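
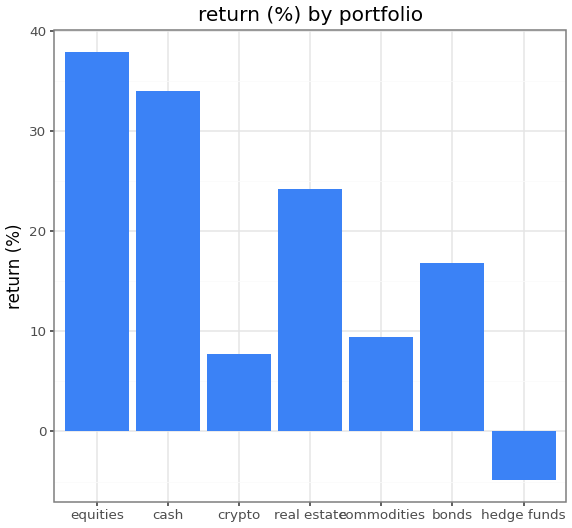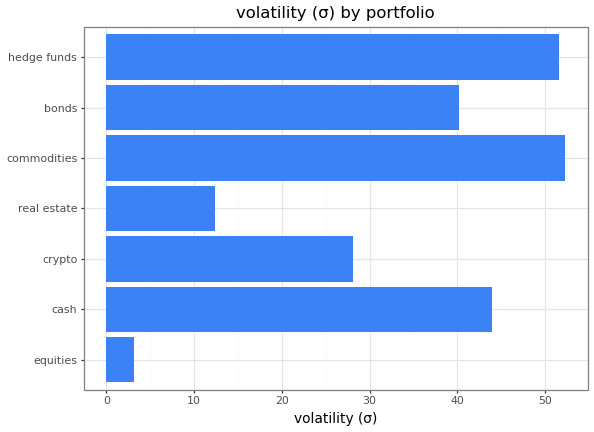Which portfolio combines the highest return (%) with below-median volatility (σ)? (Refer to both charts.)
Chart 2 median volatility (σ) ≈ 40; below-median portfolios: equities, crypto, real estate. Among those, equities has the highest return (%) (≈ 40).

equities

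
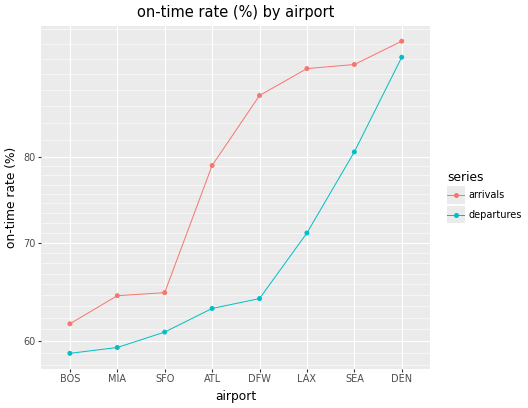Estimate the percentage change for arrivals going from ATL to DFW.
≈ +12.5%

ATL ≈ 80, DFW ≈ 90; (90 − 80) / 80 ≈ +12.5%.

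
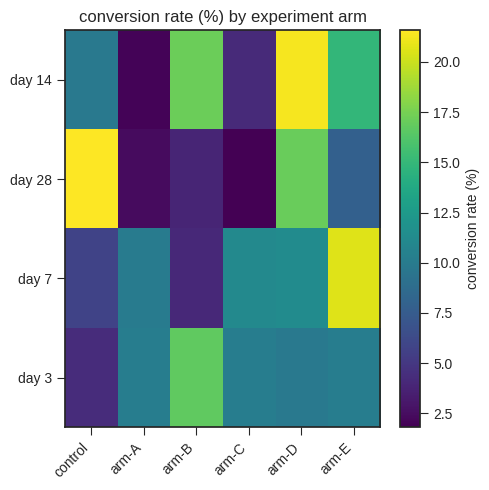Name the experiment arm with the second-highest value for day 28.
Top 3 for day 28: control ≈ 22, arm-D ≈ 18, arm-E ≈ 8.

arm-D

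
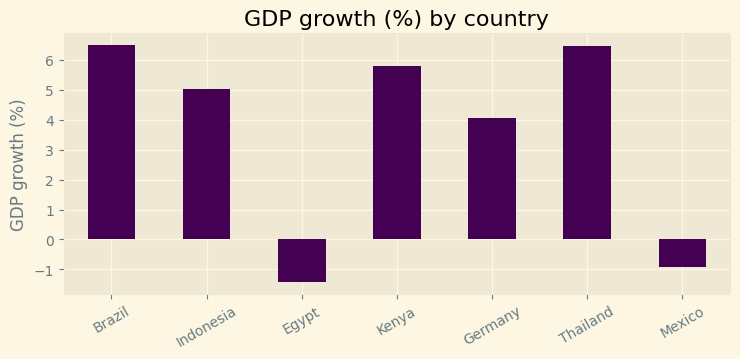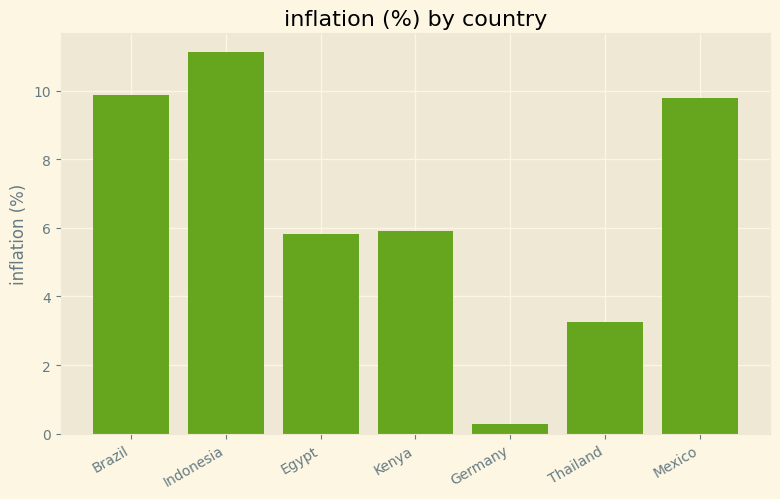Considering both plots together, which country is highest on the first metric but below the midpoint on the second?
Thailand

Chart 2 median inflation (%) ≈ 6; below-median countries: Egypt, Germany, Thailand. Among those, Thailand has the highest GDP growth (%) (≈ 6).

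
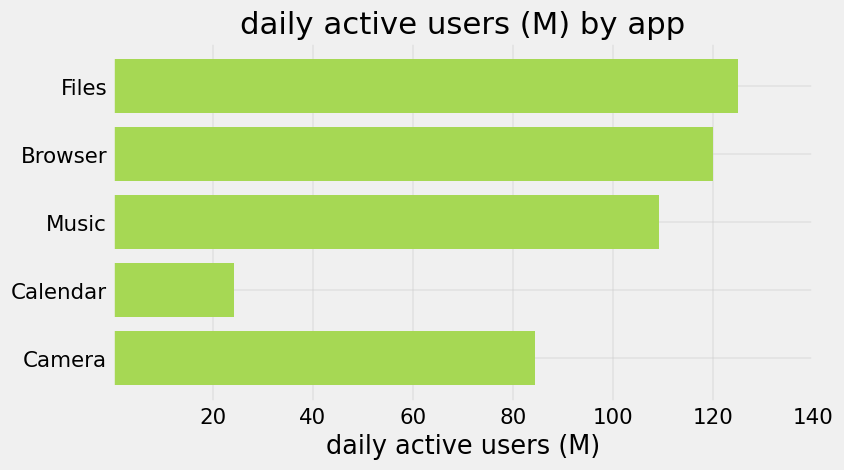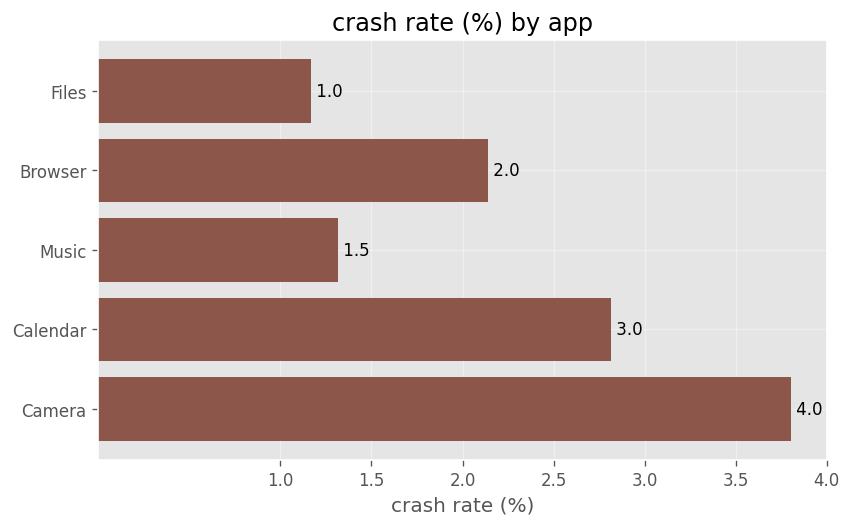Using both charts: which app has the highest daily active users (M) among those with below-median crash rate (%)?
Files

Chart 2 median crash rate (%) ≈ 2; below-median apps: Files, Music. Among those, Files has the highest daily active users (M) (≈ 120).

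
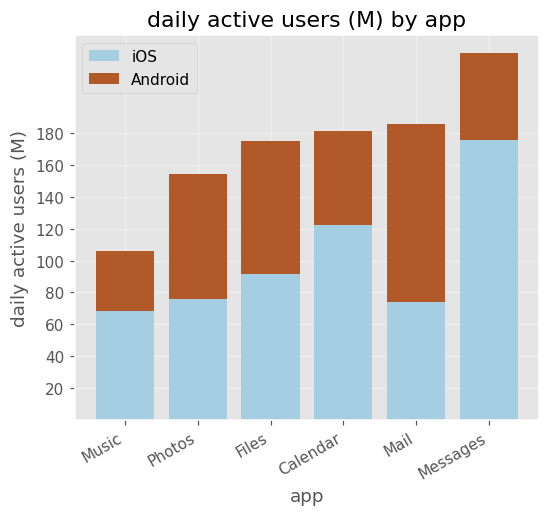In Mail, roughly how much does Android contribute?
Android top ≈ 180, bottom ≈ 80; segment ≈ 100.

≈ 100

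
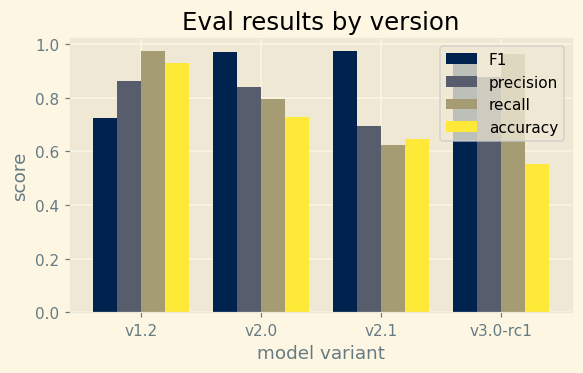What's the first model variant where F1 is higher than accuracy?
v1.2: F1 ≈ 0.7 vs accuracy ≈ 0.9 (not yet); v2.0: F1 ≈ 1.0 vs accuracy ≈ 0.7 (first crossover).

v2.0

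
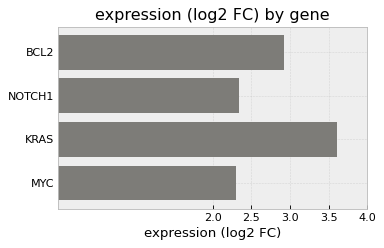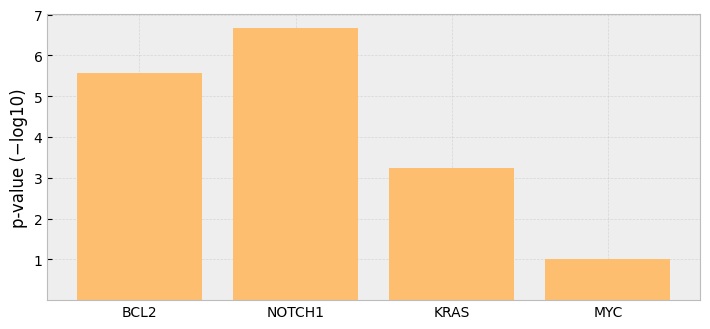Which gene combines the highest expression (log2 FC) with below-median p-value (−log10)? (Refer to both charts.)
Chart 2 median p-value (−log10) ≈ 4; below-median genes: KRAS, MYC. Among those, KRAS has the highest expression (log2 FC) (≈ 3.5).

KRAS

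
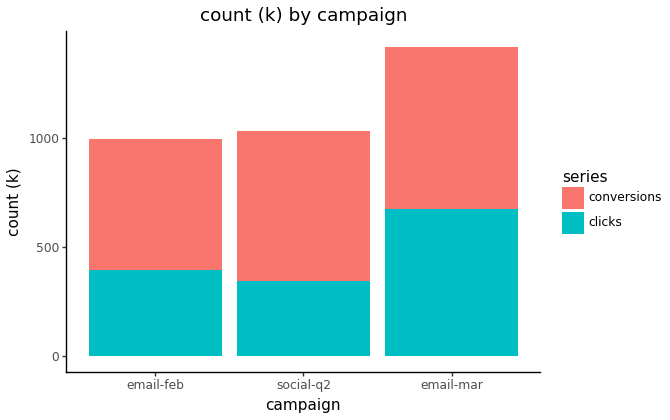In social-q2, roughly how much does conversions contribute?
≈ 600

conversions top ≈ 1000, bottom ≈ 400; segment ≈ 600.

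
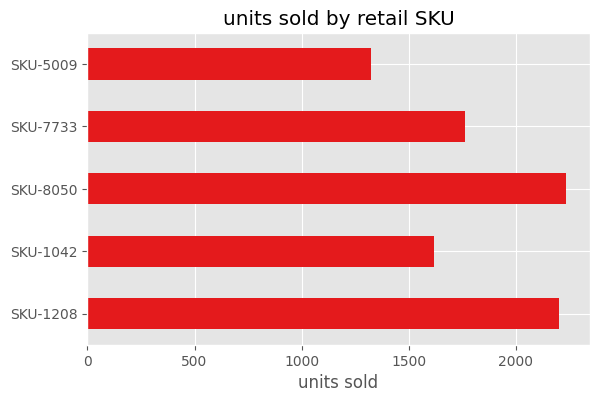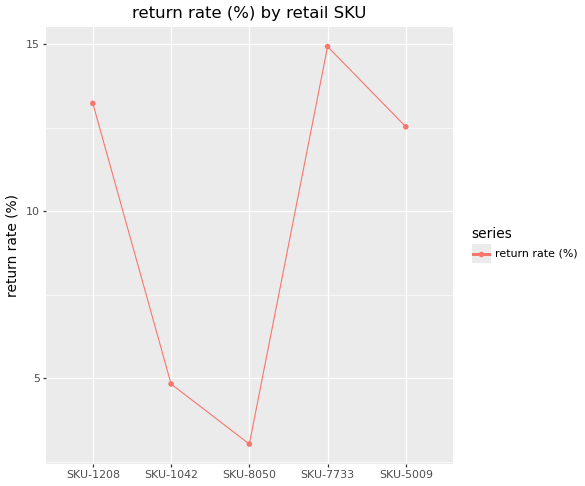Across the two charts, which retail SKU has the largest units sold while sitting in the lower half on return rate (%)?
SKU-8050

Chart 2 median return rate (%) ≈ 12; below-median retail SKUs: SKU-1042, SKU-8050. Among those, SKU-8050 has the highest units sold (≈ 2000).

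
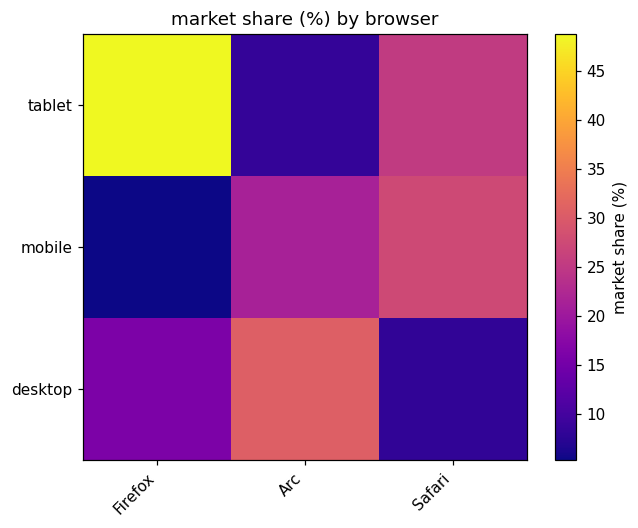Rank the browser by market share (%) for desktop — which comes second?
Top 3 for desktop: Arc ≈ 30, Firefox ≈ 15, Safari ≈ 10.

Firefox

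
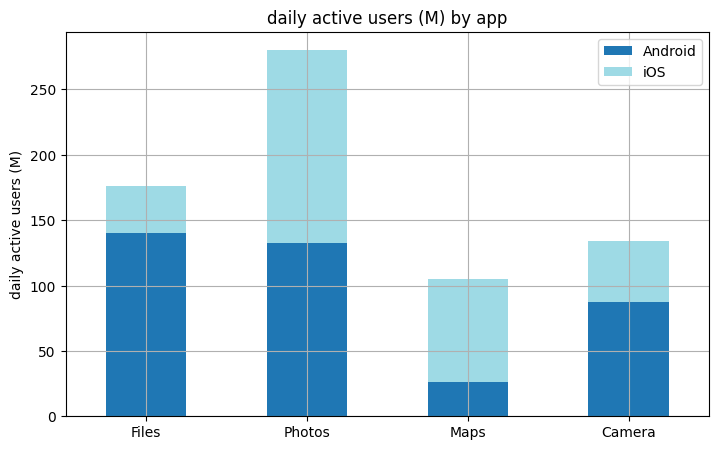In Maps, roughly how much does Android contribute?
Android top ≈ 25, bottom ≈ 0; segment ≈ 25.

≈ 25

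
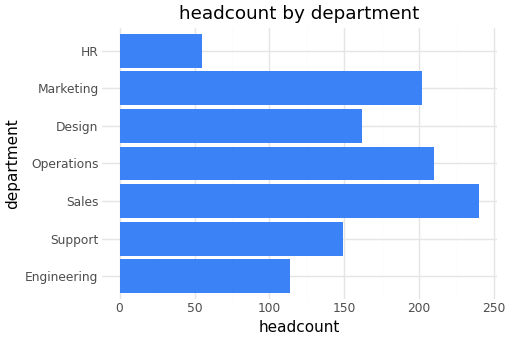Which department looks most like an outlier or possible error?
HR ≈ 60; the rest sit between ≈ 120 and ≈ 240.

HR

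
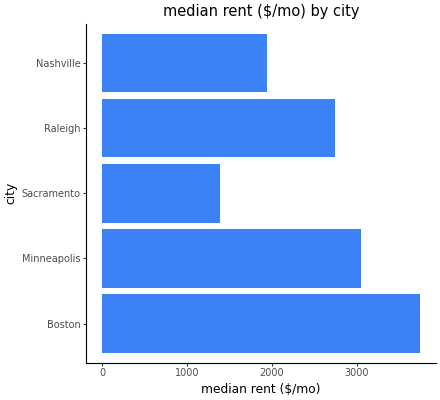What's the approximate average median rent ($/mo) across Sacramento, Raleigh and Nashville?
(1500 + 2500 + 2000) / 3 ≈ 2000.

≈ 2000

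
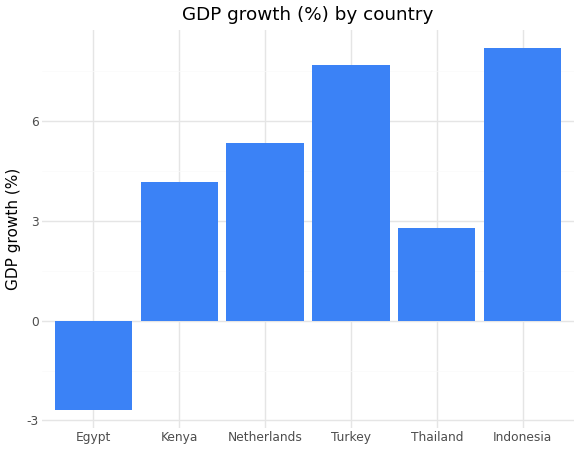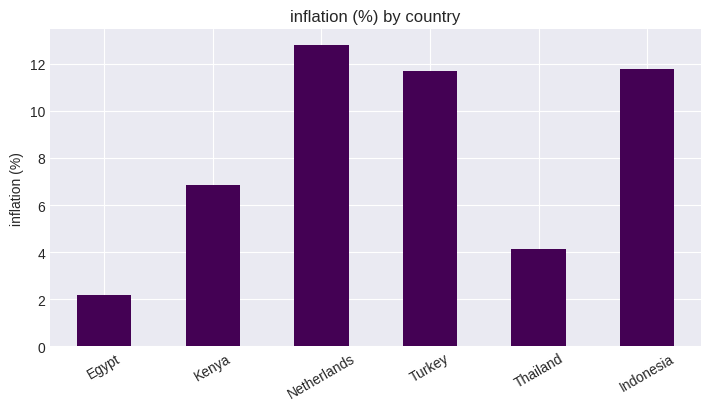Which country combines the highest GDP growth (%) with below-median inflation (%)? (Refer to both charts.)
Kenya

Chart 2 median inflation (%) ≈ 10; below-median countries: Egypt, Kenya, Thailand. Among those, Kenya has the highest GDP growth (%) (≈ 4).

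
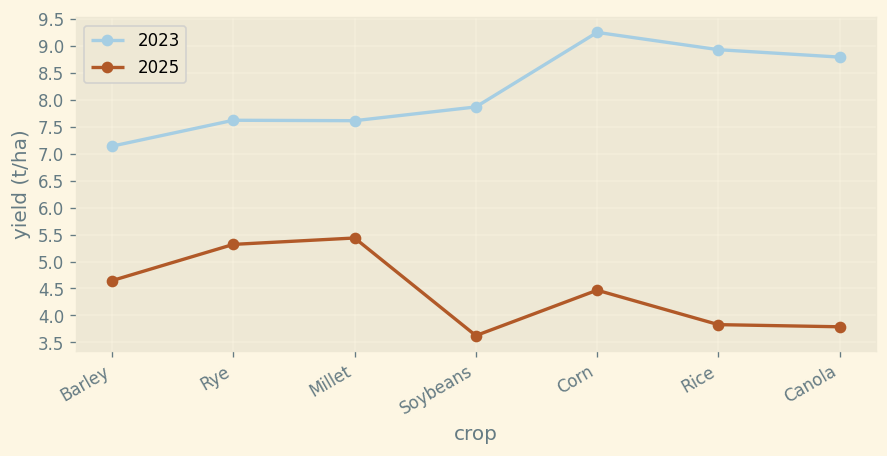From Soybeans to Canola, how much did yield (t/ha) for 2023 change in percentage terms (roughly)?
Soybeans ≈ 8.0, Canola ≈ 9.0; (9.0 − 8.0) / 8.0 ≈ +12.5%.

≈ +12.5%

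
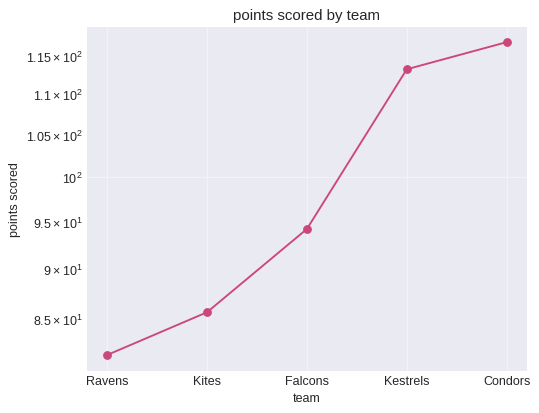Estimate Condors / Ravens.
Condors ≈ 115, Ravens ≈ 80; 115/80 ≈ 1.44.

≈ 1.44×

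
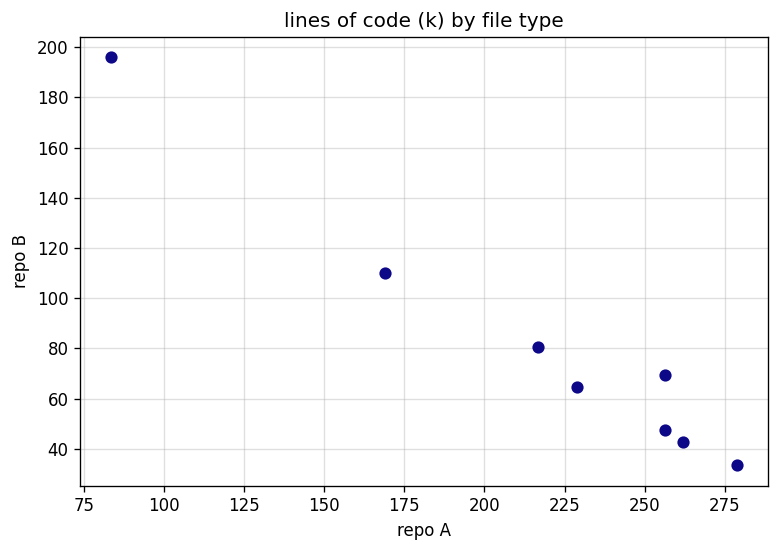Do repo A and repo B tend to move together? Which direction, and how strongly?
negative, strong

Points are negatively correlated; strong (|r| ≈ 1.0).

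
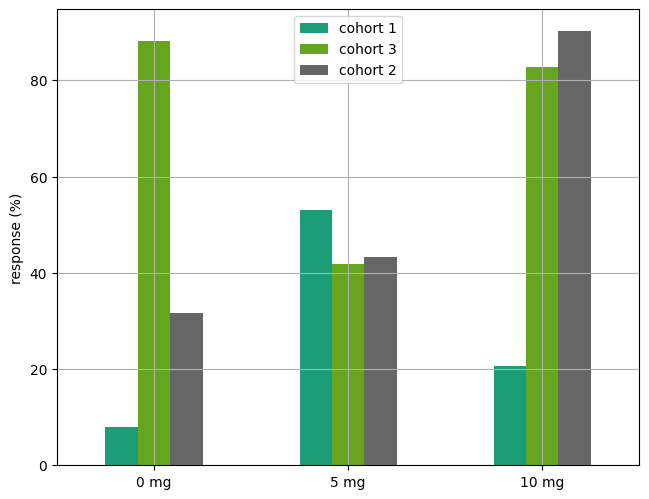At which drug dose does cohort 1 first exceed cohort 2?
0 mg: cohort 1 ≈ 10 vs cohort 2 ≈ 30 (not yet); 5 mg: cohort 1 ≈ 50 vs cohort 2 ≈ 40 (first crossover).

5 mg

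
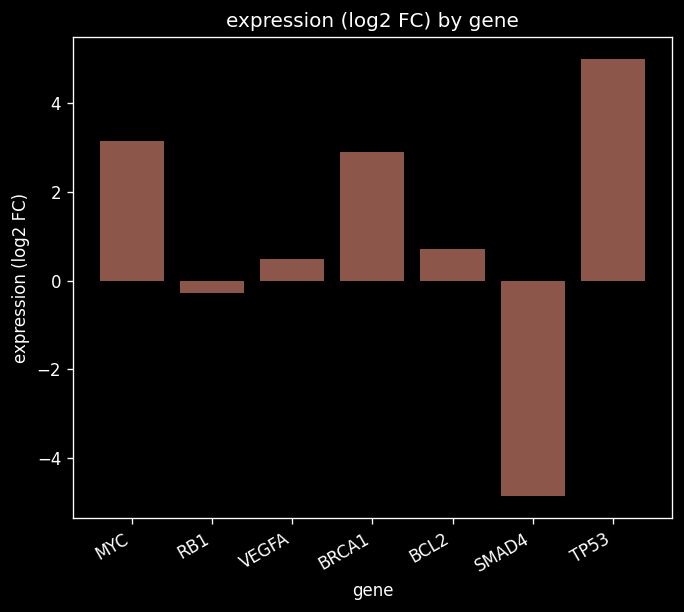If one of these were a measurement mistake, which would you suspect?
SMAD4

SMAD4 ≈ -5; the rest sit between ≈ 0 and ≈ 5.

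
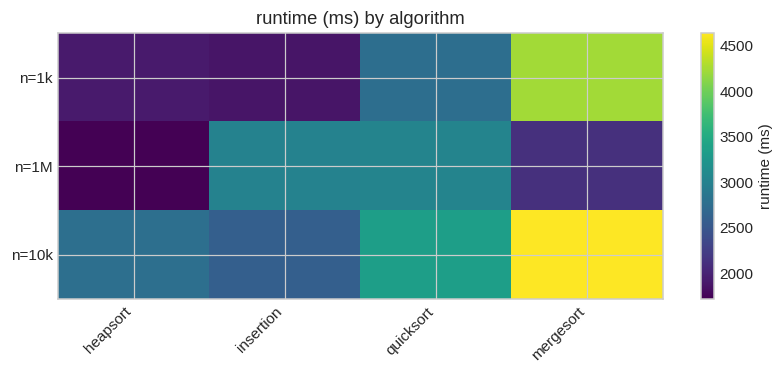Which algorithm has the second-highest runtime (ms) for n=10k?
quicksort

Top 3 for n=10k: mergesort ≈ 4500, quicksort ≈ 3500, heapsort ≈ 3000.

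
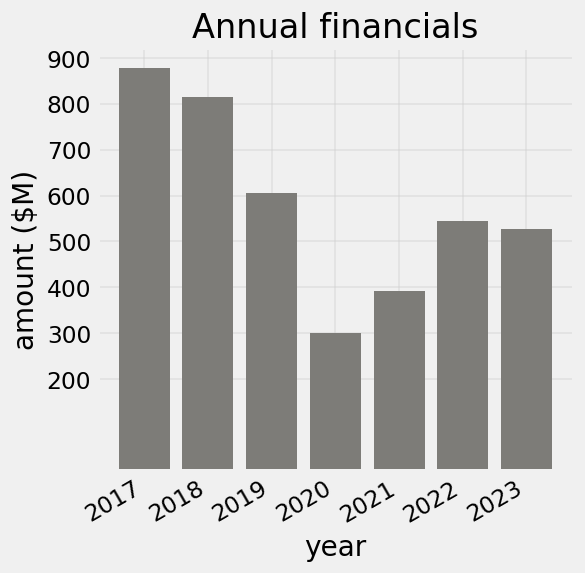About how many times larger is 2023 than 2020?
2023 ≈ 500, 2020 ≈ 300; 500/300 ≈ 1.67.

≈ 1.67×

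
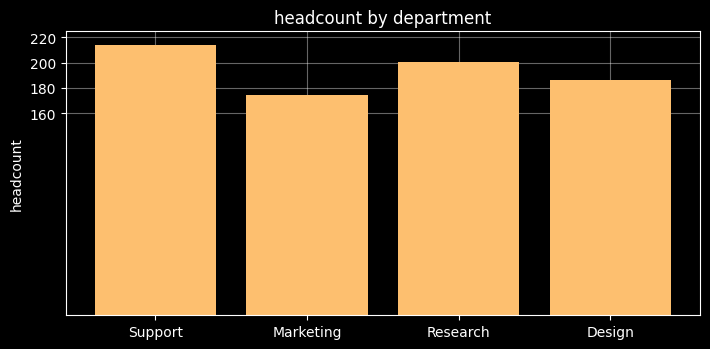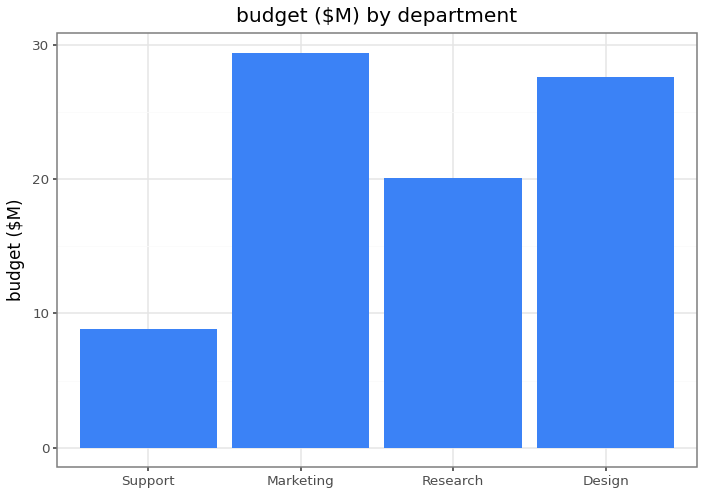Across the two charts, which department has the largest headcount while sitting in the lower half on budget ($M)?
Support

Chart 2 median budget ($M) ≈ 25; below-median departments: Support, Research. Among those, Support has the highest headcount (≈ 220).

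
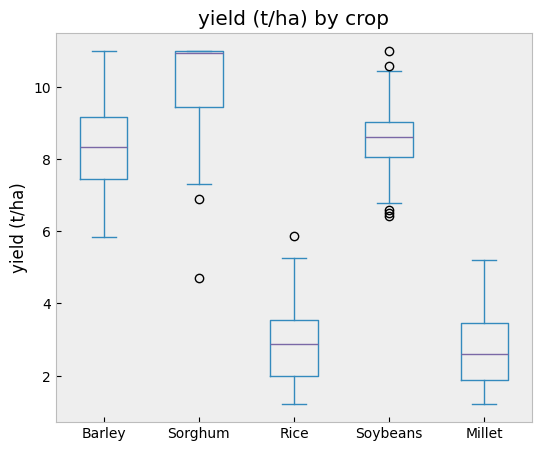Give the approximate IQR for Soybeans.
Q3 ≈ 9, Q1 ≈ 8; IQR ≈ 1.

≈ 1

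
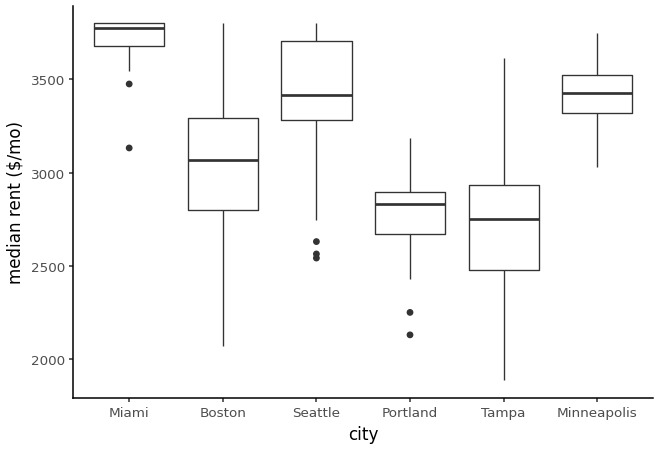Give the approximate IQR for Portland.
Q3 ≈ 2900, Q1 ≈ 2700; IQR ≈ 200.

≈ 200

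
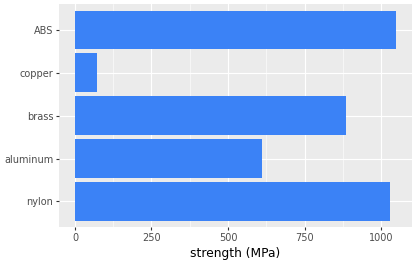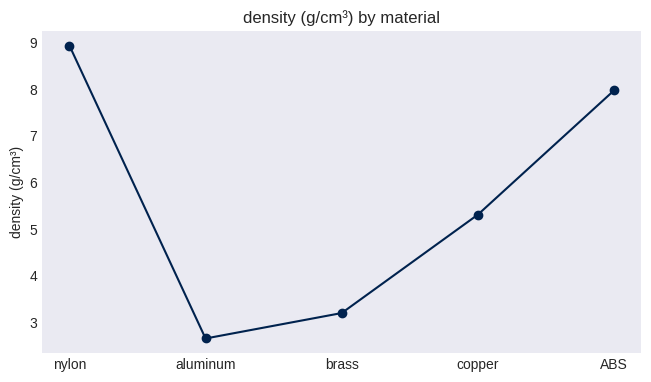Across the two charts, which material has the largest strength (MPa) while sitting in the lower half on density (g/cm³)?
Chart 2 median density (g/cm³) ≈ 5; below-median materials: aluminum, brass. Among those, brass has the highest strength (MPa) (≈ 900).

brass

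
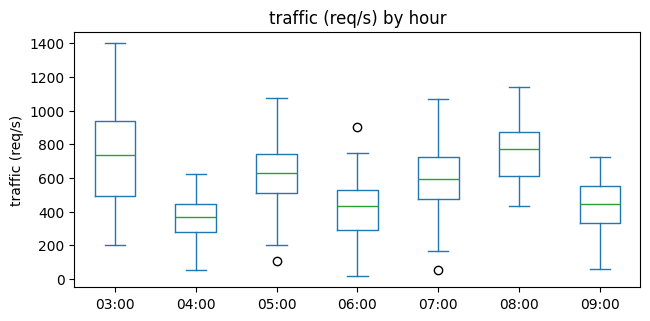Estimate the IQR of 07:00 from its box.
Q3 ≈ 750, Q1 ≈ 500; IQR ≈ 250.

≈ 250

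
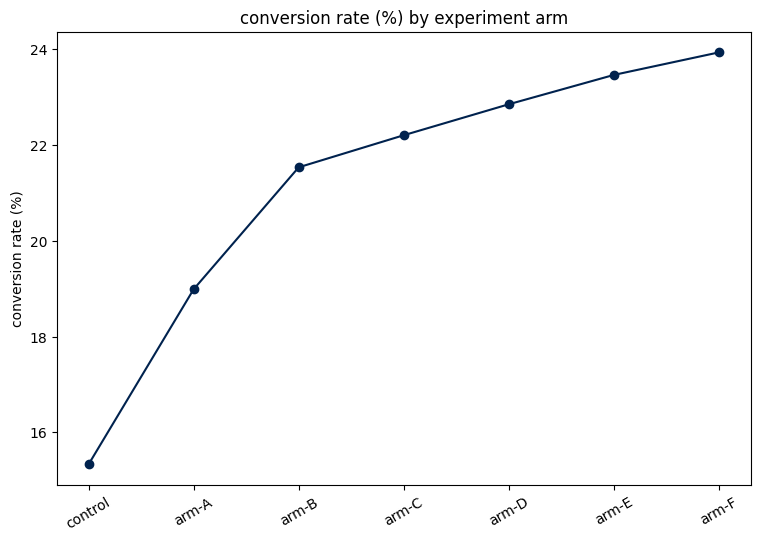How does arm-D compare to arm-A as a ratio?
arm-D ≈ 23, arm-A ≈ 19; 23/19 ≈ 1.21.

≈ 1.21×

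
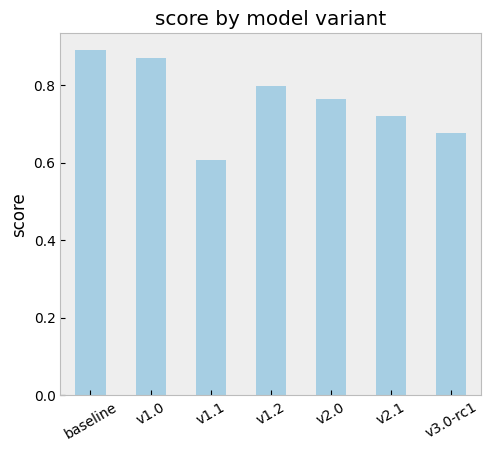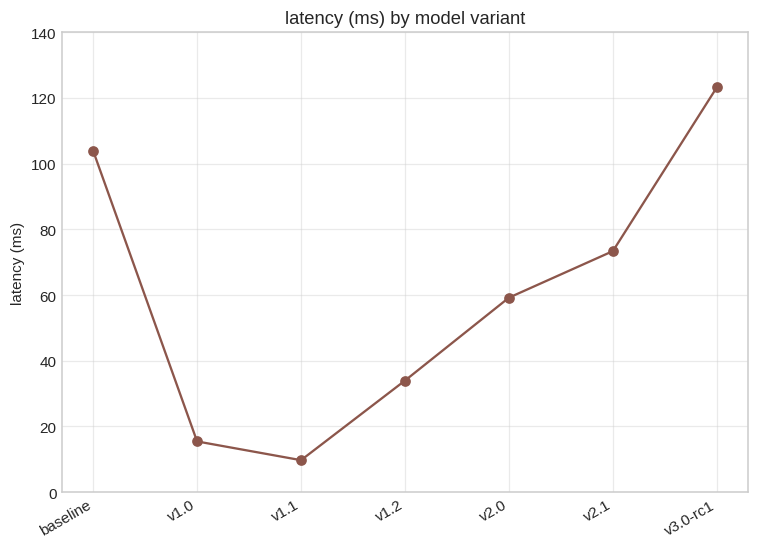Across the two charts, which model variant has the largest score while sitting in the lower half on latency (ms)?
v1.0

Chart 2 median latency (ms) ≈ 60; below-median model variants: v1.0, v1.1, v1.2. Among those, v1.0 has the highest score (≈ 0.9).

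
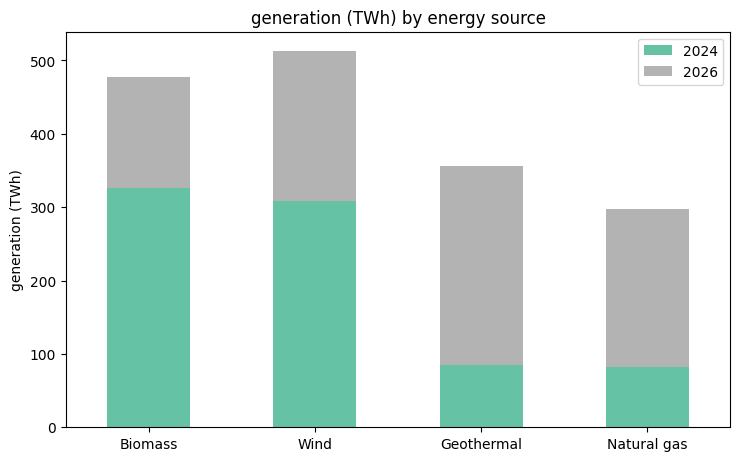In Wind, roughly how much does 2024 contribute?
2024 top ≈ 300, bottom ≈ 0; segment ≈ 300.

≈ 300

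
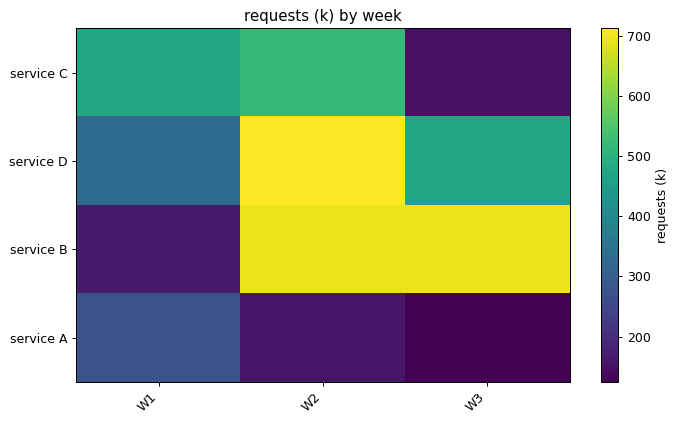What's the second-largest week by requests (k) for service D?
Top 3 for service D: W2 ≈ 700, W3 ≈ 450, W1 ≈ 350.

W3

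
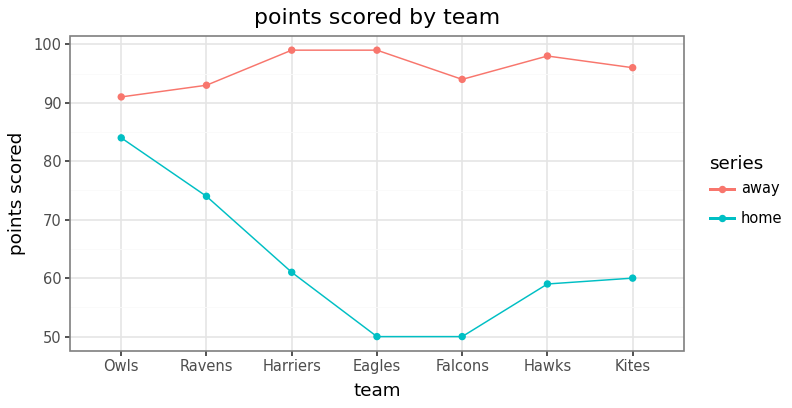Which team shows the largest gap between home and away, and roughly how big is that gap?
Eagles, ≈ 50

Eagles: home ≈ 50, away ≈ 100 → gap ≈ 50. Next-largest (Falcons) is only ≈ 45.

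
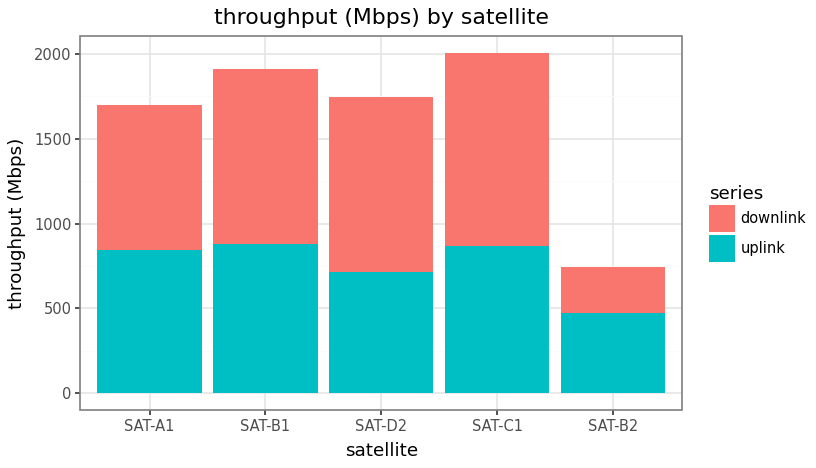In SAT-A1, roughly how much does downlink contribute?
≈ 800

downlink top ≈ 1600, bottom ≈ 800; segment ≈ 800.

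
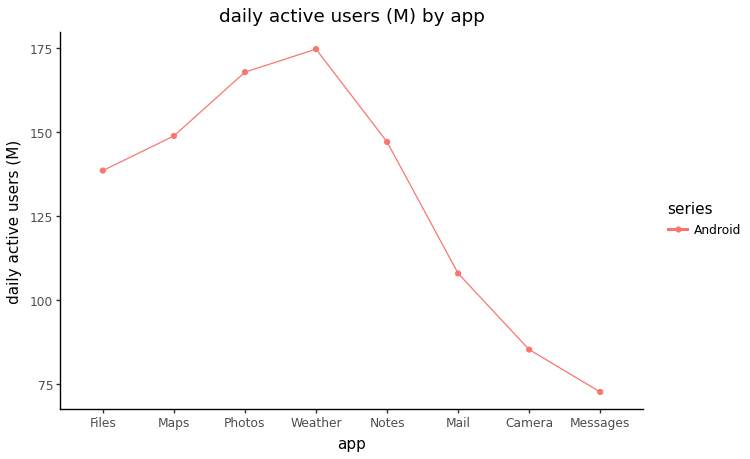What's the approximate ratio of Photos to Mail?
≈ 1.55×

Photos ≈ 170, Mail ≈ 110; 170/110 ≈ 1.55.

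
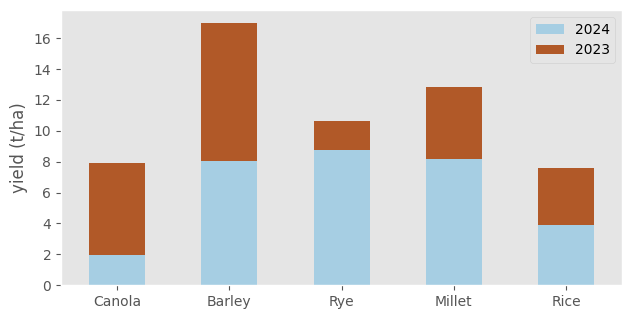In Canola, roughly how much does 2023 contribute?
2023 top ≈ 8, bottom ≈ 2; segment ≈ 6.

≈ 6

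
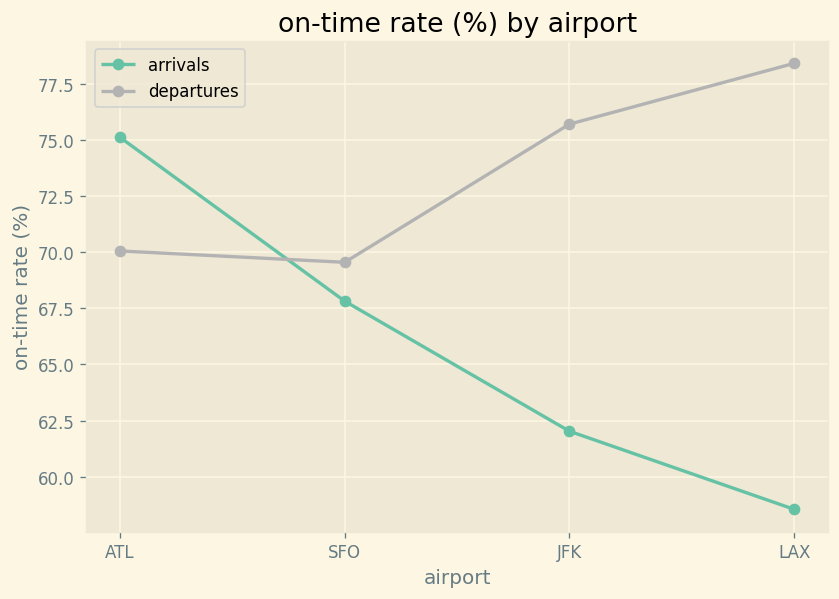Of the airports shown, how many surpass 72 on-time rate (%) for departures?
2

Above 72: JFK, LAX.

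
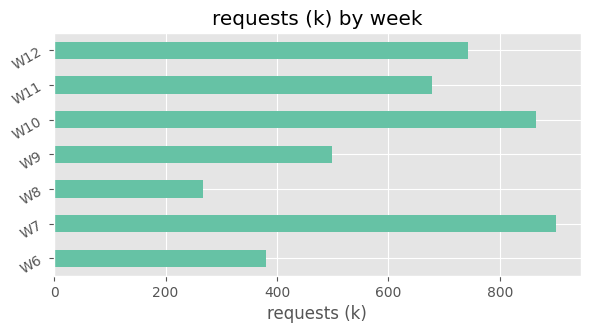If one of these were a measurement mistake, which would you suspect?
W8 ≈ 300; the rest sit between ≈ 400 and ≈ 900.

W8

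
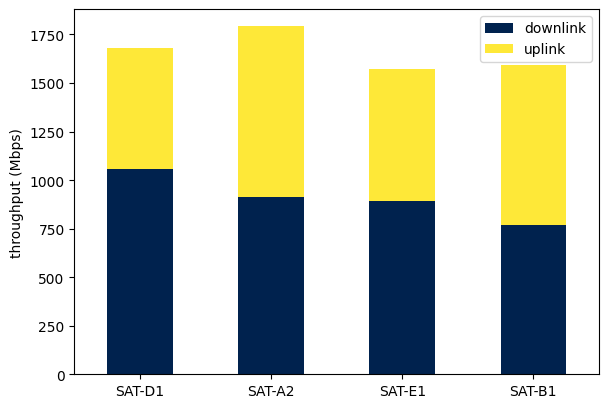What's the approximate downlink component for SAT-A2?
downlink top ≈ 1000, bottom ≈ 0; segment ≈ 1000.

≈ 1000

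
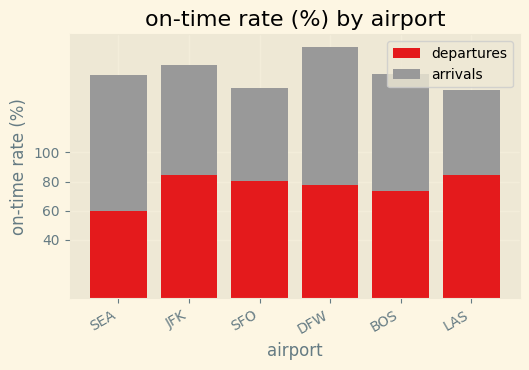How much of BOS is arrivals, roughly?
arrivals top ≈ 160, bottom ≈ 80; segment ≈ 80.

≈ 80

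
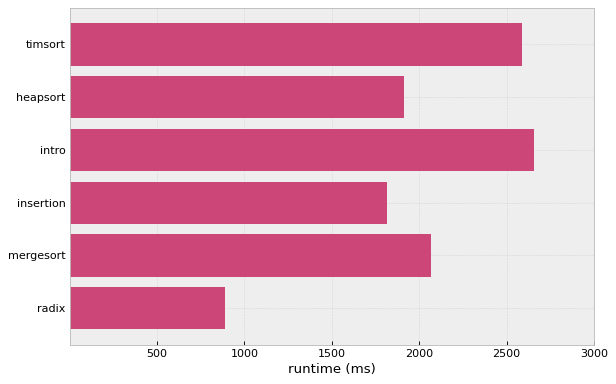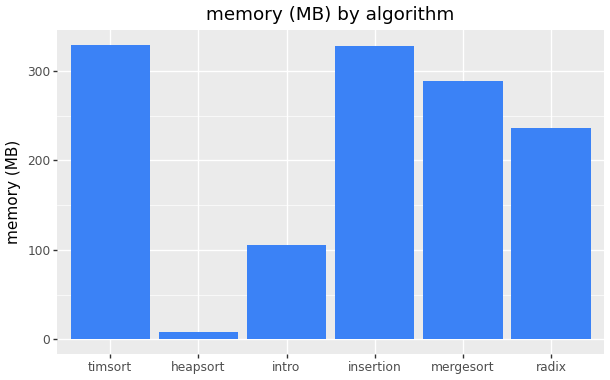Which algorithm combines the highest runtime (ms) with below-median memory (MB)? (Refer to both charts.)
intro

Chart 2 median memory (MB) ≈ 250; below-median algorithms: heapsort, intro, radix. Among those, intro has the highest runtime (ms) (≈ 2500).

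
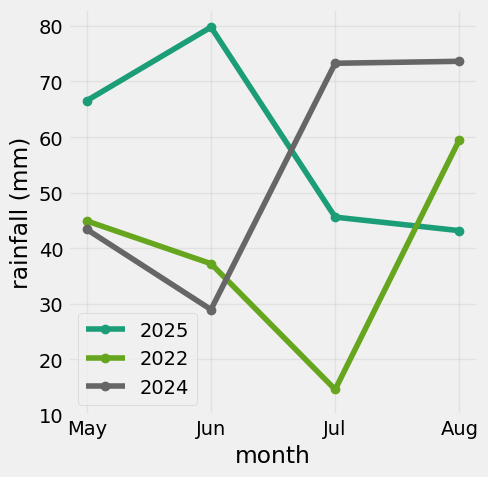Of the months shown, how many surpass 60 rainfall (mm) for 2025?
2

Above 60: May, Jun.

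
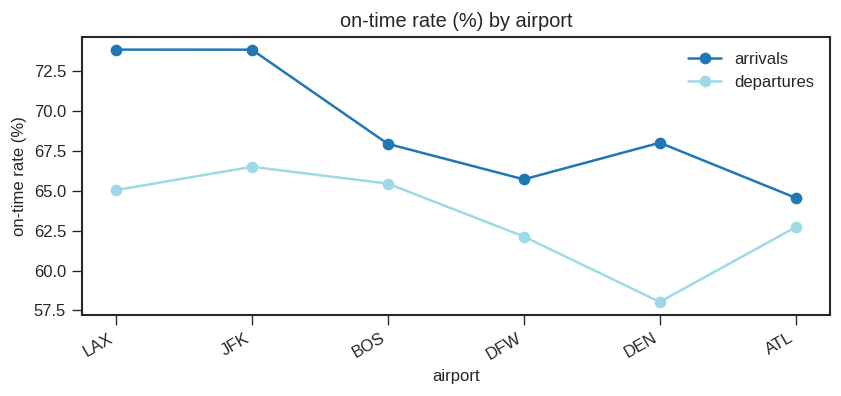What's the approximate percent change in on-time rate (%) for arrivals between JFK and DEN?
JFK ≈ 74, DEN ≈ 68; (68 − 74) / 74 ≈ -8.1%.

≈ -8.1%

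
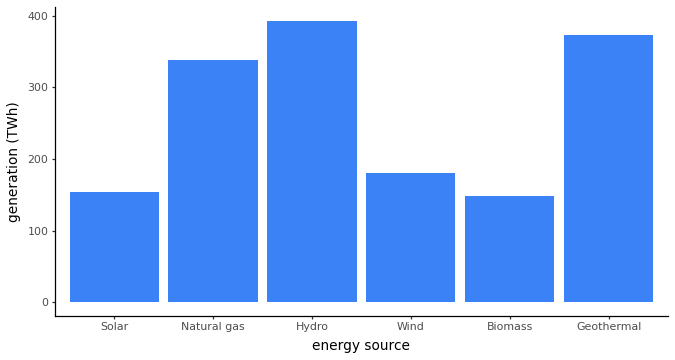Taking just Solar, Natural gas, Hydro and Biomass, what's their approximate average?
≈ 262

(150 + 350 + 400 + 150) / 4 ≈ 262.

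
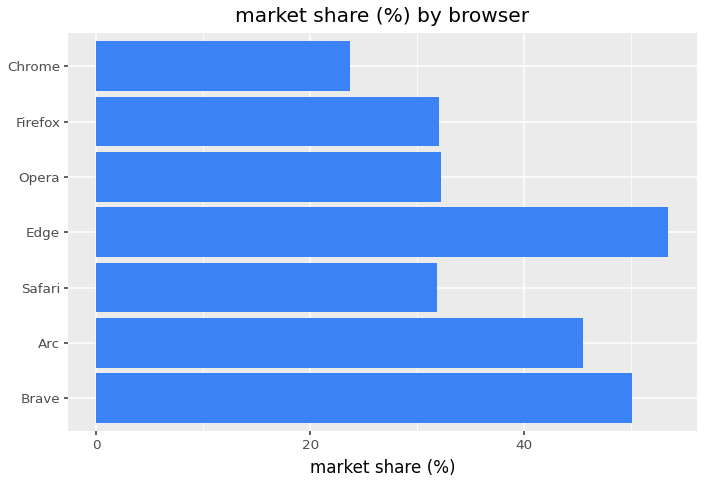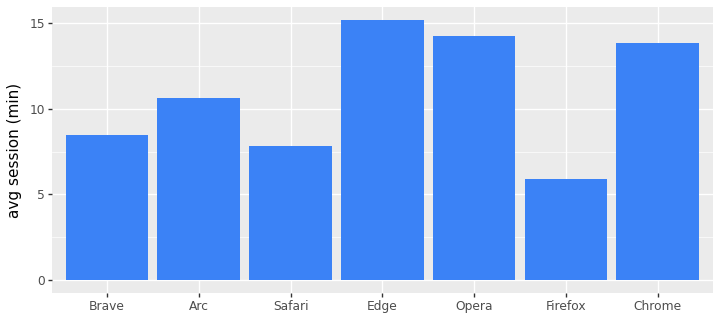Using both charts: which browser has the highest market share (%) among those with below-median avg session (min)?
Brave

Chart 2 median avg session (min) ≈ 10; below-median browsers: Brave, Safari, Firefox. Among those, Brave has the highest market share (%) (≈ 50).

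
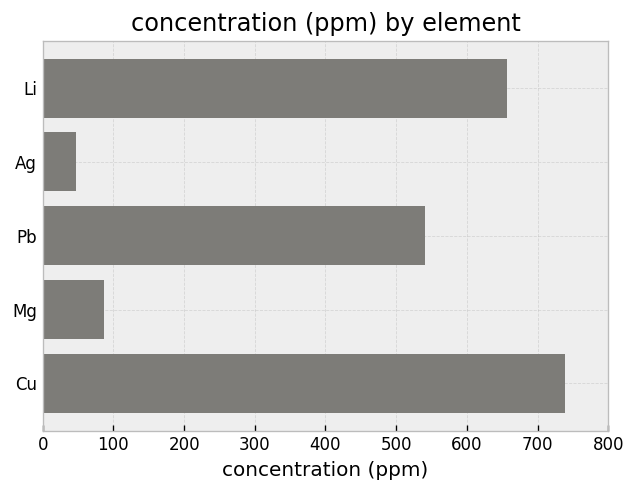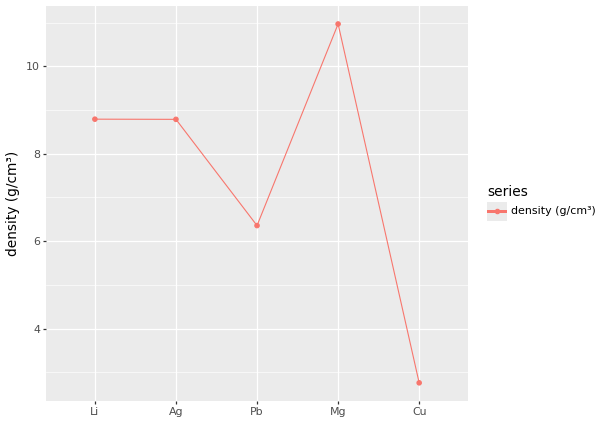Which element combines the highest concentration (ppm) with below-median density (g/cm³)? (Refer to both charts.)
Chart 2 median density (g/cm³) ≈ 8; below-median elements: Pb, Cu. Among those, Cu has the highest concentration (ppm) (≈ 700).

Cu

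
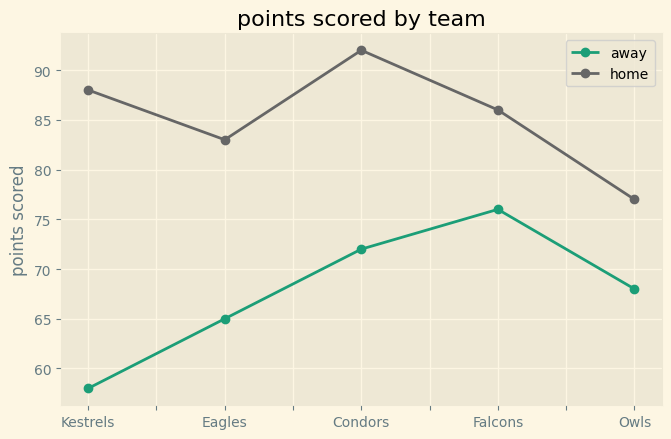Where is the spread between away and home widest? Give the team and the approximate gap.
Kestrels, ≈ 30

Kestrels: away ≈ 60, home ≈ 90 → gap ≈ 30. Next-largest (Condors) is only ≈ 20.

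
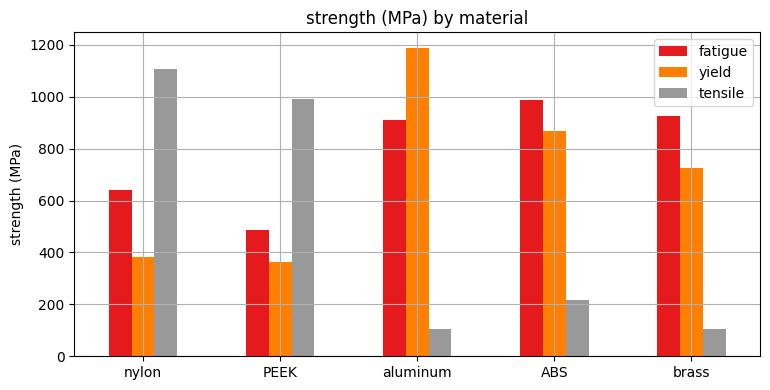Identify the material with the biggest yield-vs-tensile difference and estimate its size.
aluminum: yield ≈ 1200, tensile ≈ 100 → gap ≈ 1100. Next-largest (nylon) is only ≈ 700.

aluminum, ≈ 1100 MPa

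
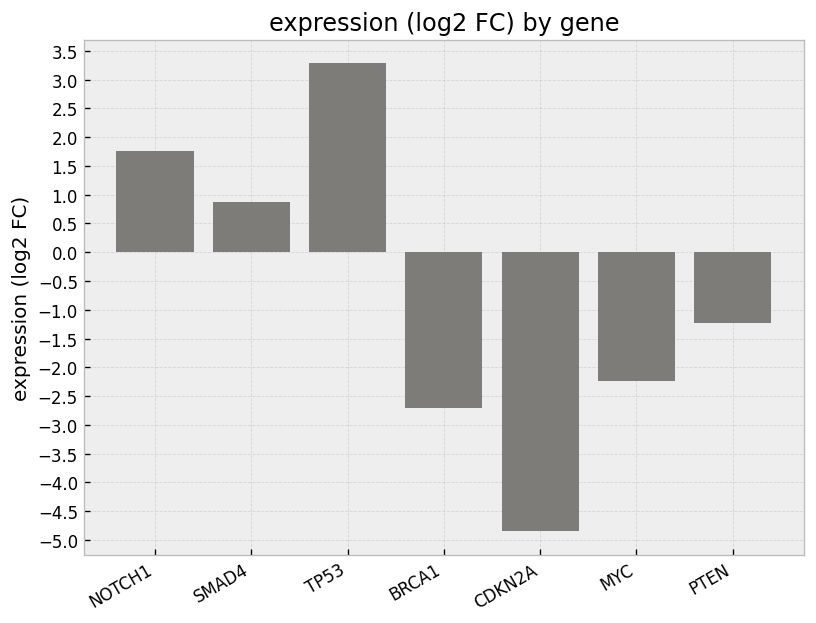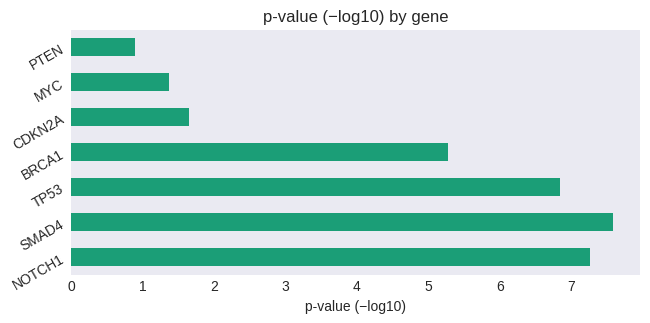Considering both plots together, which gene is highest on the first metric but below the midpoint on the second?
Chart 2 median p-value (−log10) ≈ 5; below-median genes: CDKN2A, MYC, PTEN. Among those, PTEN has the highest expression (log2 FC) (≈ -1).

PTEN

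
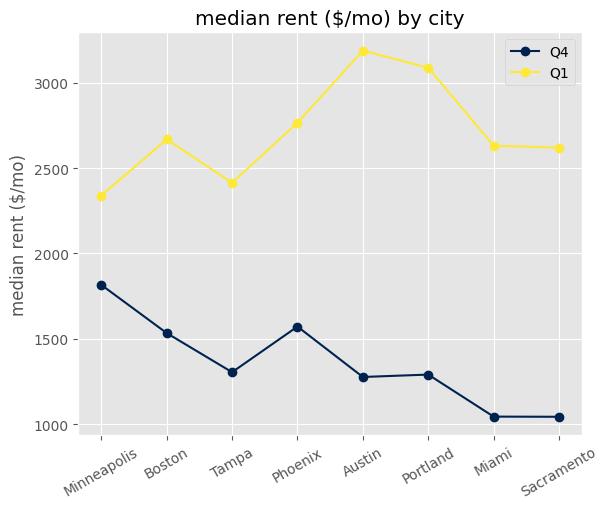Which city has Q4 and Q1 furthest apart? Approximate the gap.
Austin: Q4 ≈ 1200, Q1 ≈ 3200 → gap ≈ 2000. Next-largest (Portland) is only ≈ 1800.

Austin, ≈ 2000 $/mo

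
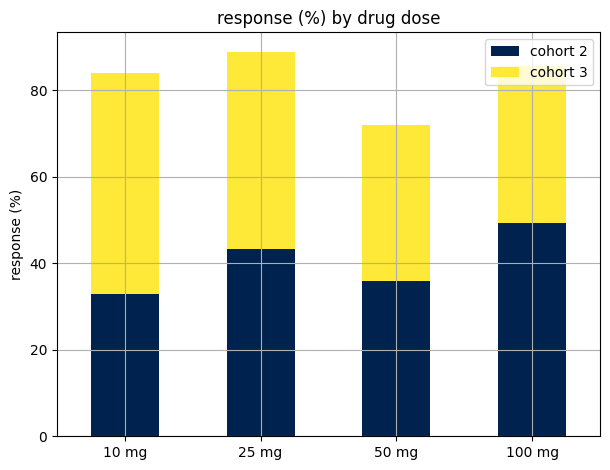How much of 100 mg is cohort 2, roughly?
cohort 2 top ≈ 50, bottom ≈ 0; segment ≈ 50.

≈ 50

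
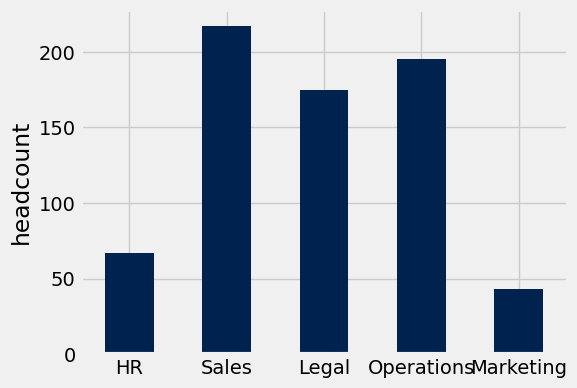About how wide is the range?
≈ 180

Max Sales ≈ 220, min Marketing ≈ 40; range ≈ 180.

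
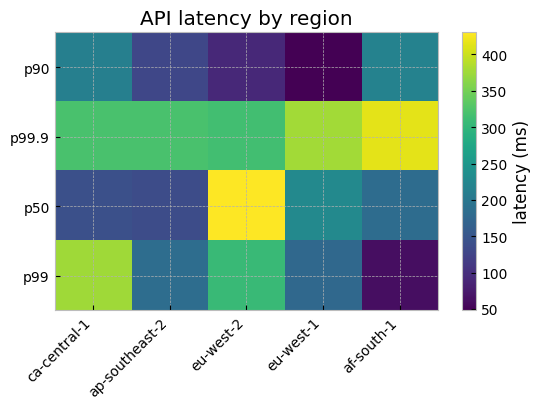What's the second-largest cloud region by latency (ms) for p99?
Top 3 for p99: ca-central-1 ≈ 400, eu-west-2 ≈ 300, ap-southeast-2 ≈ 200.

eu-west-2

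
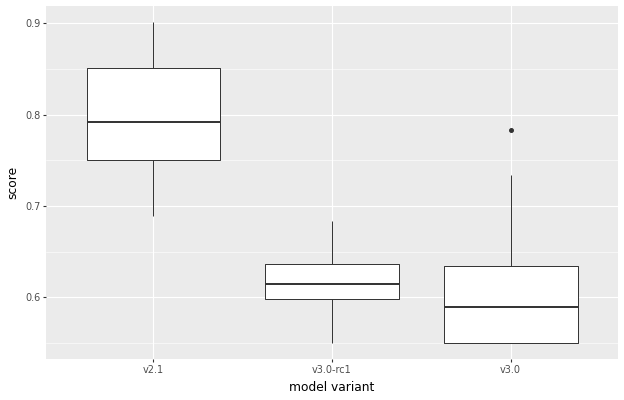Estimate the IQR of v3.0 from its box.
≈ 0.08

Q3 ≈ 0.64, Q1 ≈ 0.56; IQR ≈ 0.08.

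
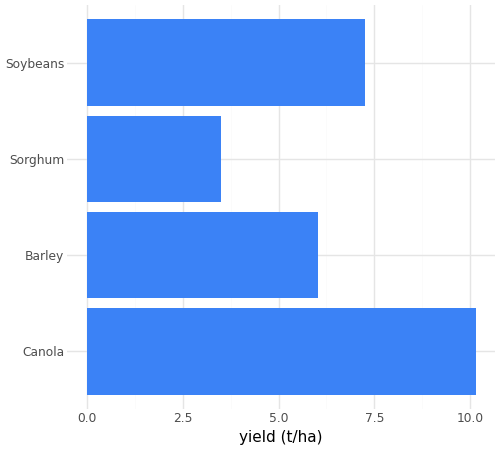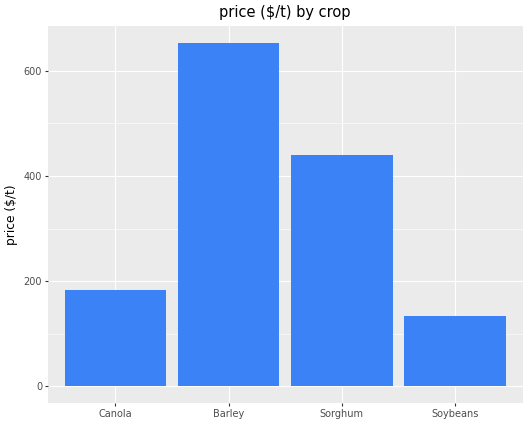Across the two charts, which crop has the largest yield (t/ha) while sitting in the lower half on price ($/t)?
Canola

Chart 2 median price ($/t) ≈ 300; below-median crops: Canola, Soybeans. Among those, Canola has the highest yield (t/ha) (≈ 10).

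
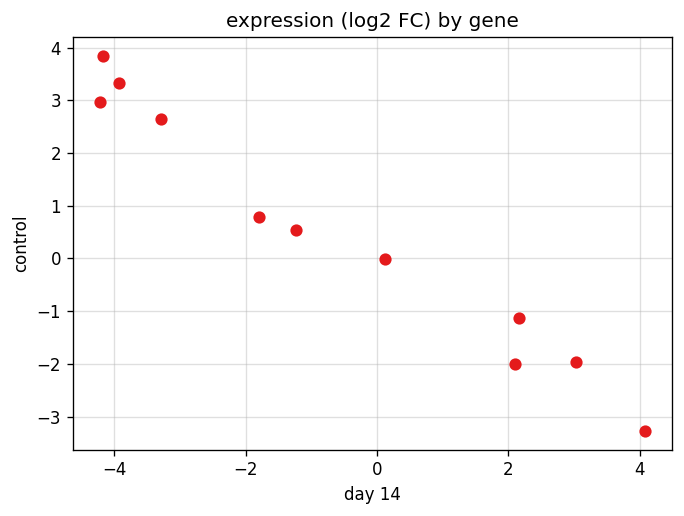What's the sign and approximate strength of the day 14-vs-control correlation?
negative, strong

Points are negatively correlated; strong (|r| ≈ 1.0).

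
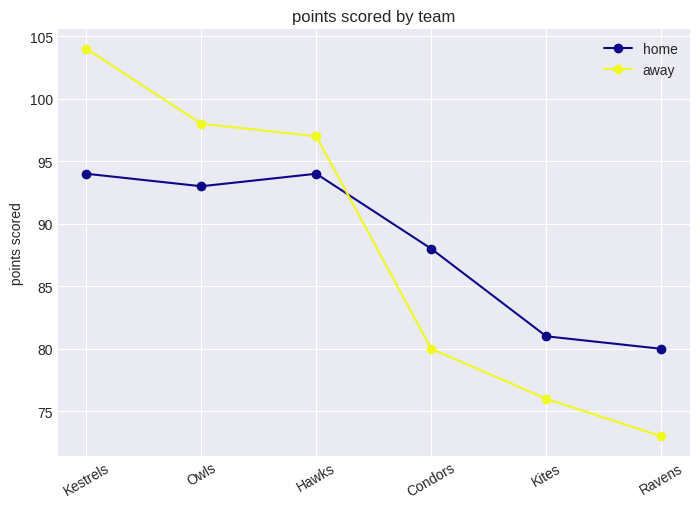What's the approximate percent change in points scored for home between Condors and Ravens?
≈ -11.1%

Condors ≈ 90, Ravens ≈ 80; (80 − 90) / 90 ≈ -11.1%.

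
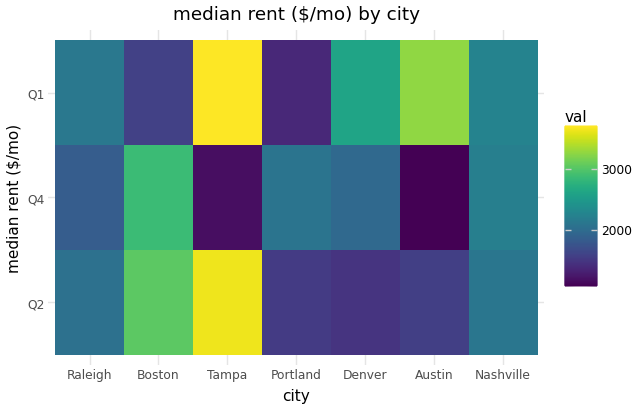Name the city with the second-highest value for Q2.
Boston

Top 3 for Q2: Tampa ≈ 3500, Boston ≈ 3000, Nashville ≈ 2000.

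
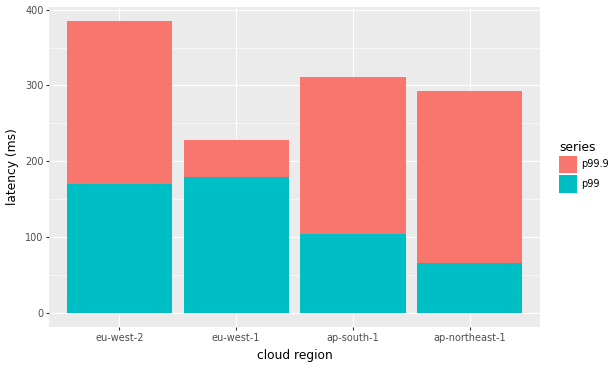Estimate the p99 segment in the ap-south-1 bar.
≈ 100

p99 top ≈ 100, bottom ≈ 0; segment ≈ 100.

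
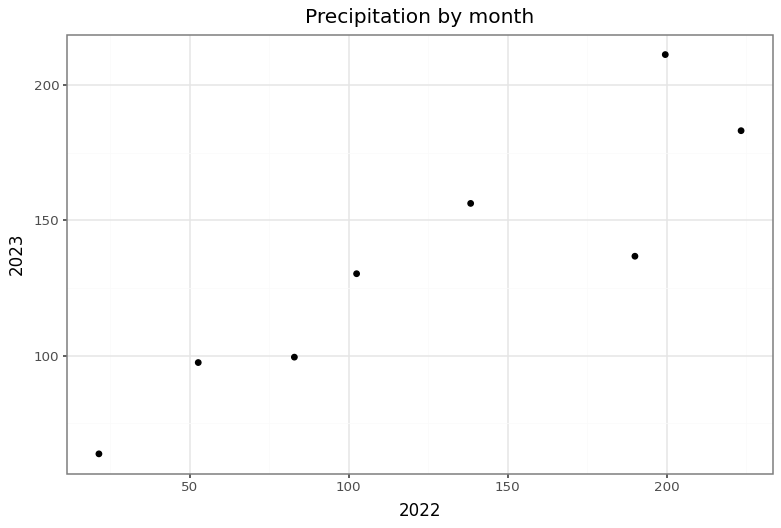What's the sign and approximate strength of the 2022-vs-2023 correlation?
positive, strong

Points are positively correlated; strong (|r| ≈ 0.9).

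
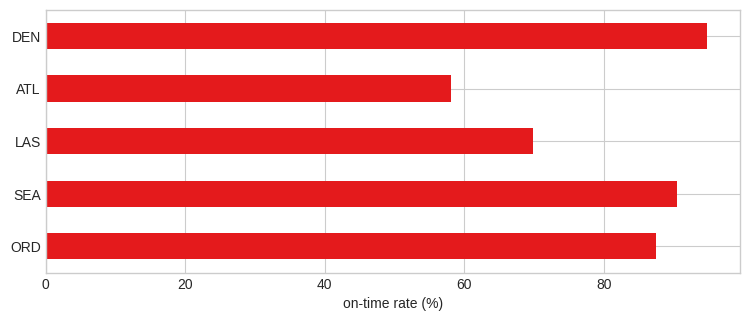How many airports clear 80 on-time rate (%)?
Above 80: ORD, SEA, DEN.

3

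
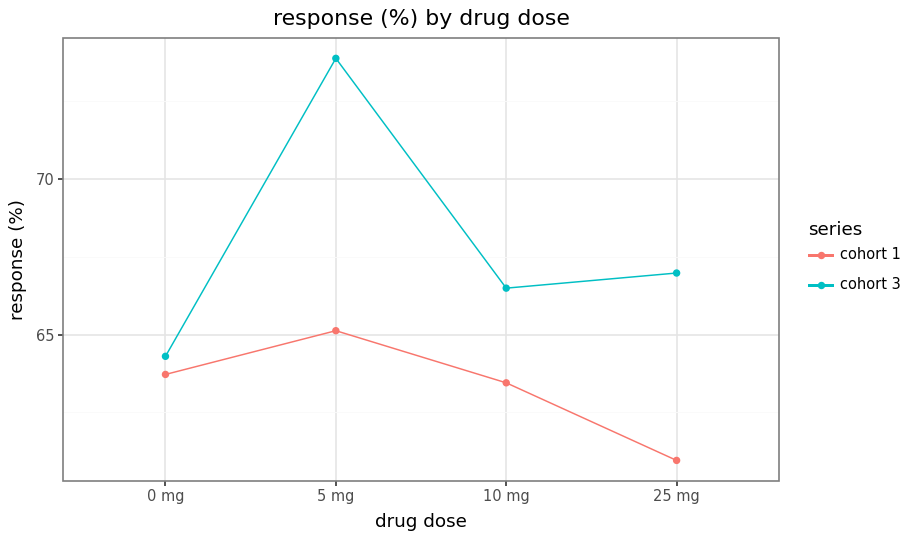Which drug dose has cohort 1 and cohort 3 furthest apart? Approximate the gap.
5 mg: cohort 1 ≈ 66, cohort 3 ≈ 74 → gap ≈ 8. Next-largest (25 mg) is only ≈ 6.

5 mg, ≈ 8 %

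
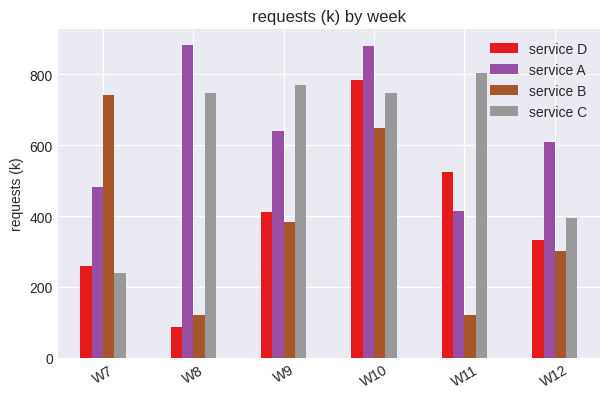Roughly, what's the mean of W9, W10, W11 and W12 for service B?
(400 + 600 + 100 + 300) / 4 ≈ 350.

≈ 350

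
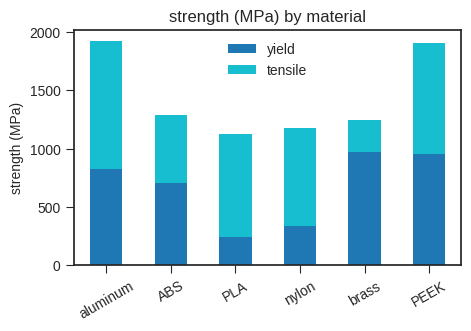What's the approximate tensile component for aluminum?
tensile top ≈ 2000, bottom ≈ 800; segment ≈ 1200.

≈ 1200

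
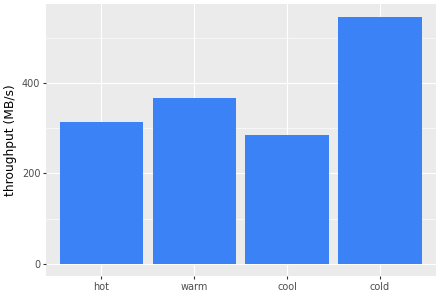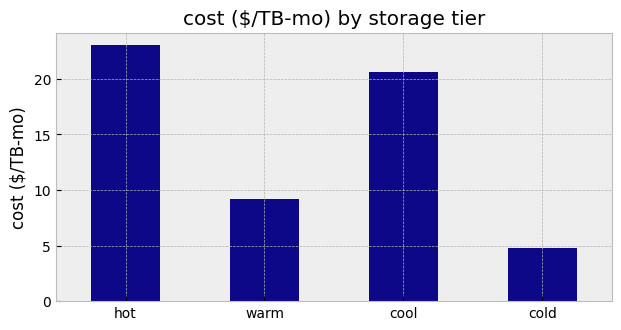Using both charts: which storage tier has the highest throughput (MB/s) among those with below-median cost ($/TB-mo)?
Chart 2 median cost ($/TB-mo) ≈ 15; below-median storage tiers: warm, cold. Among those, cold has the highest throughput (MB/s) (≈ 500).

cold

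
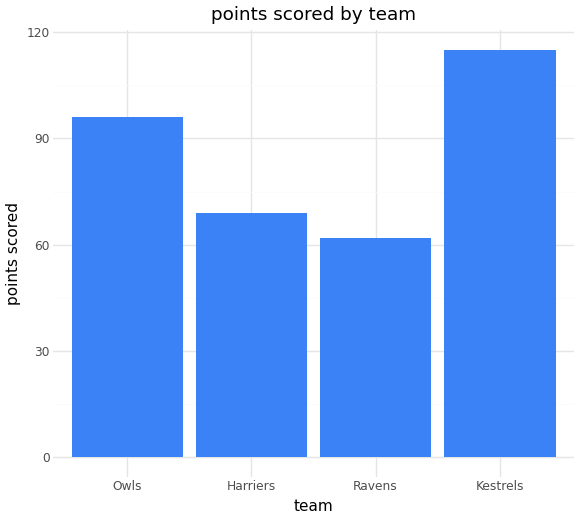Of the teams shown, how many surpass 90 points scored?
2

Above 90: Owls, Kestrels.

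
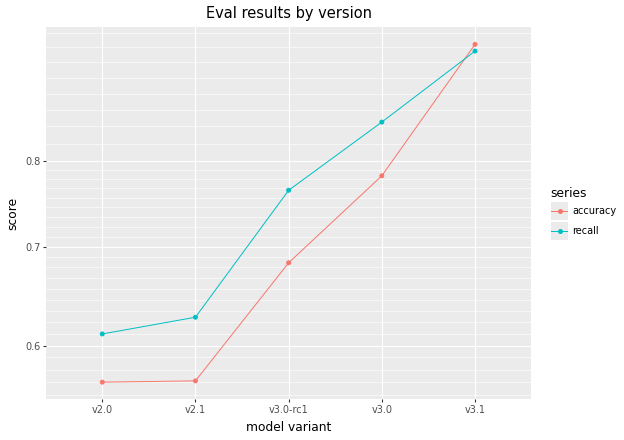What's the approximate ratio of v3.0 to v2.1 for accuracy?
≈ 1.45×

v3.0 ≈ 0.80, v2.1 ≈ 0.55; 0.80/0.55 ≈ 1.45.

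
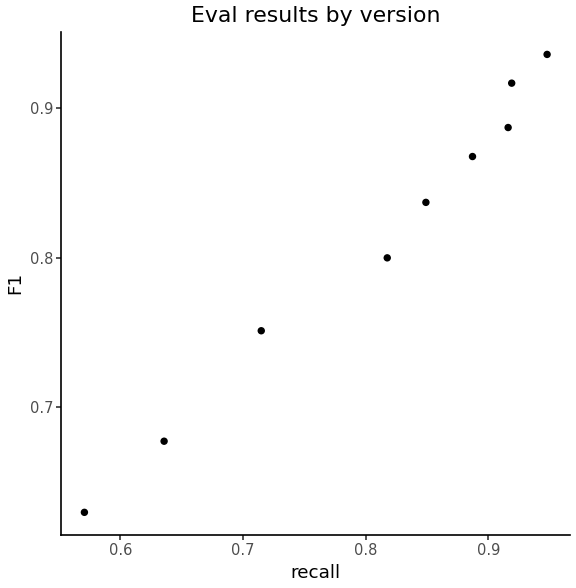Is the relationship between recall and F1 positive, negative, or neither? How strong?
positive, strong

Points are positively correlated; strong (|r| ≈ 1.0).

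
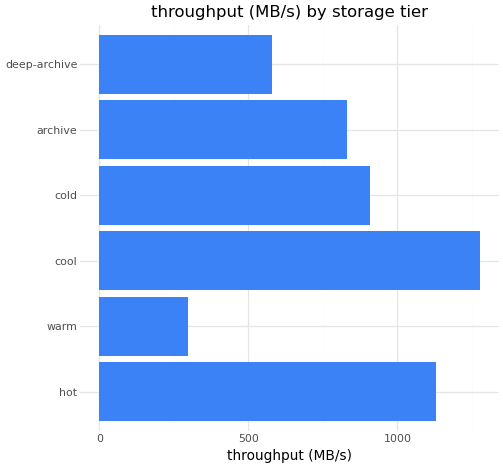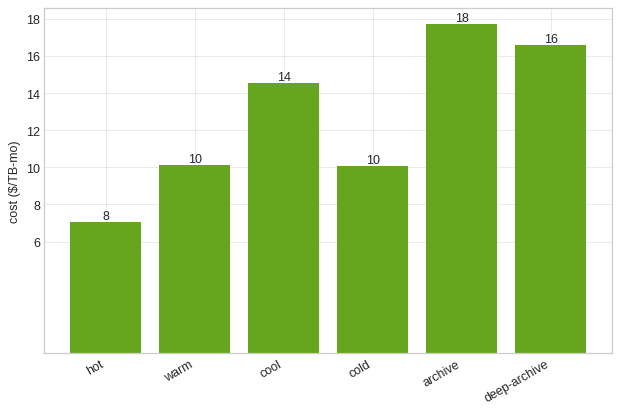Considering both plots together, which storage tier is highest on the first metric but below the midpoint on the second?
hot

Chart 2 median cost ($/TB-mo) ≈ 12; below-median storage tiers: hot, warm, cold. Among those, hot has the highest throughput (MB/s) (≈ 1200).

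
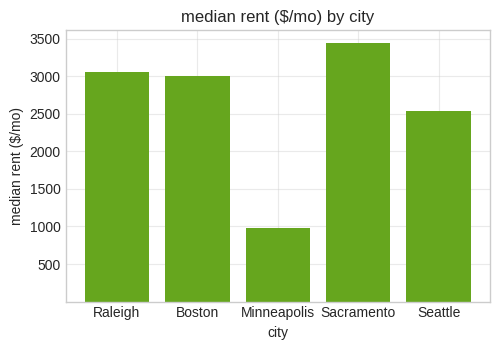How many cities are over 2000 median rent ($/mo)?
4

Above 2000: Raleigh, Boston, Sacramento, Seattle.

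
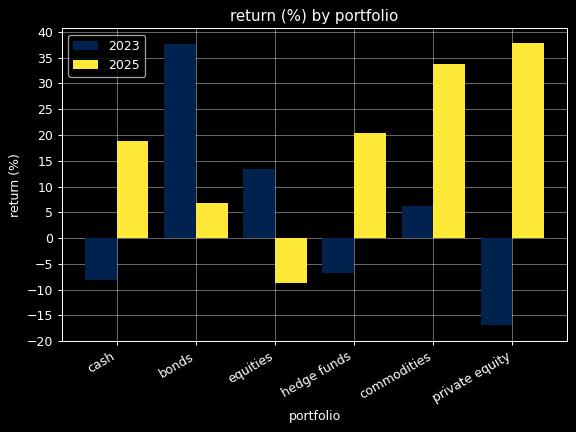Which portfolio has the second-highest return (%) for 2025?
Top 3 for 2025: private equity ≈ 40, commodities ≈ 35, hedge funds ≈ 20.

commodities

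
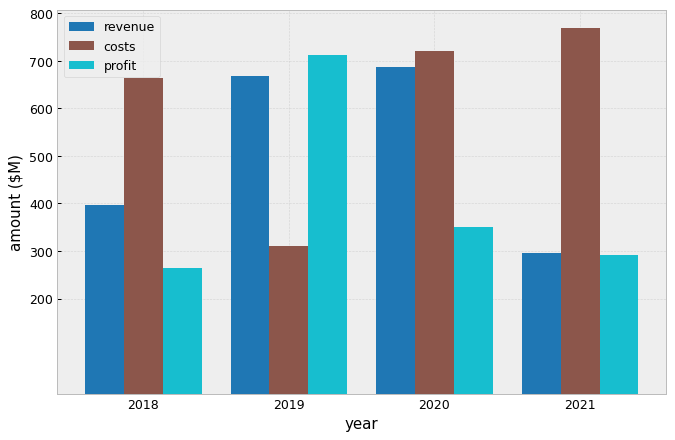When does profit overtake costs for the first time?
2019

2018: profit ≈ 300 vs costs ≈ 700 (not yet); 2019: profit ≈ 700 vs costs ≈ 300 (first crossover).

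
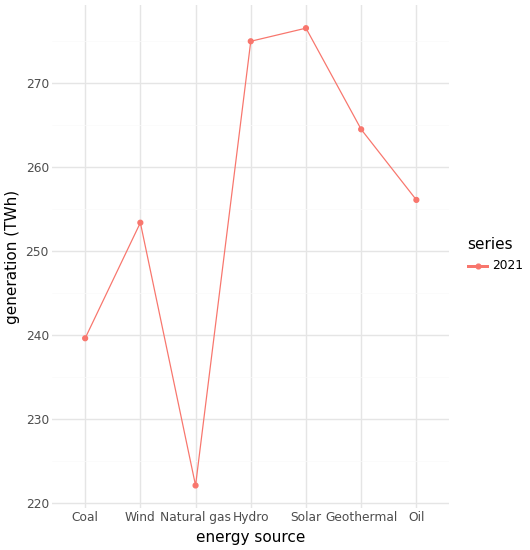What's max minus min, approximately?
Max Solar ≈ 275, min Natural gas ≈ 220; range ≈ 55.

≈ 55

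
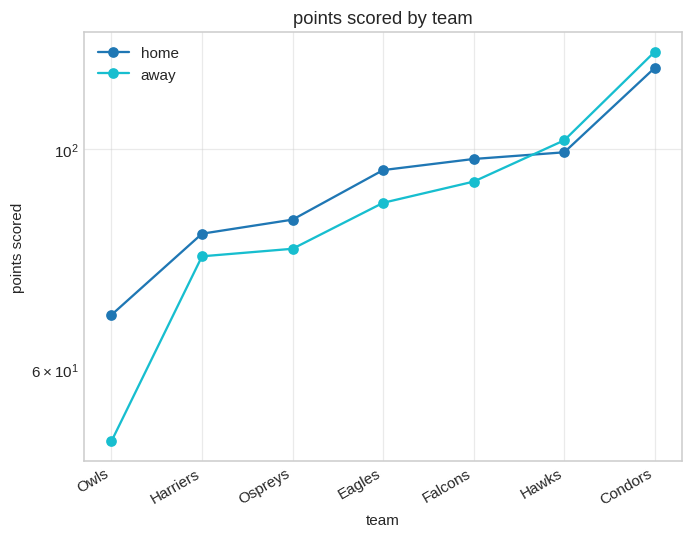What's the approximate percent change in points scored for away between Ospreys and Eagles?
Ospreys ≈ 80, Eagles ≈ 90; (90 − 80) / 80 ≈ +12.5%.

≈ +12.5%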